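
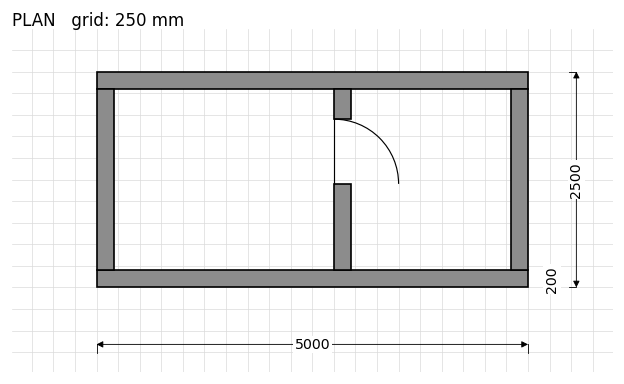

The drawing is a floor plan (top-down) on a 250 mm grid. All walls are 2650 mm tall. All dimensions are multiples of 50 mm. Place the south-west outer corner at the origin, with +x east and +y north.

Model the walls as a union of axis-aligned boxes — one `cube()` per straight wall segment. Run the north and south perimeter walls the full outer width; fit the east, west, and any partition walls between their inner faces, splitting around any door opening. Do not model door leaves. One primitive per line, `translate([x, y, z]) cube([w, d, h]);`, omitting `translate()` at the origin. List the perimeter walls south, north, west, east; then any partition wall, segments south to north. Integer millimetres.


cube([5000, 200, 2650]);
translate([0, 2300, 0]) cube([5000, 200, 2650]);
translate([0, 200, 0]) cube([200, 2100, 2650]);
translate([4800, 200, 0]) cube([200, 2100, 2650]);
translate([2750, 200, 0]) cube([200, 1000, 2650]);
translate([2750, 1950, 0]) cube([200, 350, 2650]);


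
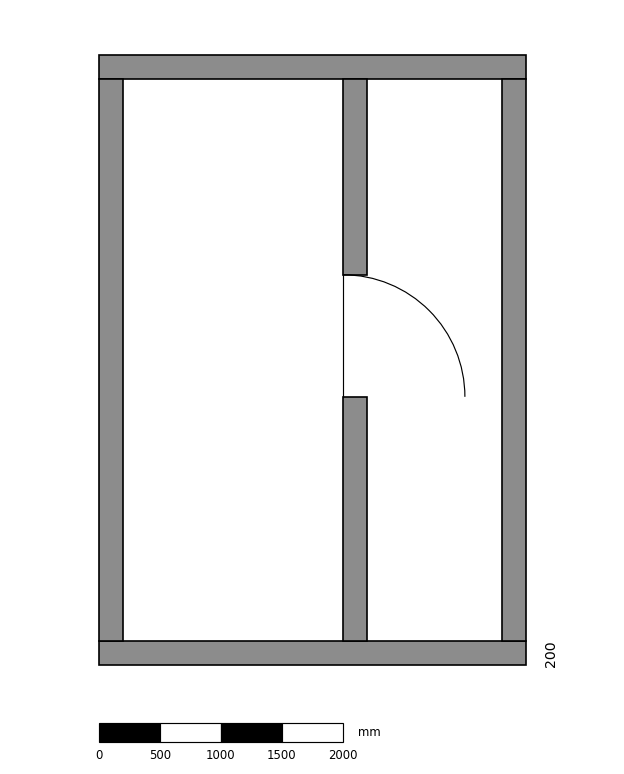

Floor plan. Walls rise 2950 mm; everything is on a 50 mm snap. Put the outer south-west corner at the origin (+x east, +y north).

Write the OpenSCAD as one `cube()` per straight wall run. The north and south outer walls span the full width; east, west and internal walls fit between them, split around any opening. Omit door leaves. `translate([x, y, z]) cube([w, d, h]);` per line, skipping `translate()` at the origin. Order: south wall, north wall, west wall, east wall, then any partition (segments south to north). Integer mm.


cube([3500, 200, 2950]);
translate([0, 4800, 0]) cube([3500, 200, 2950]);
translate([0, 200, 0]) cube([200, 4600, 2950]);
translate([3300, 200, 0]) cube([200, 4600, 2950]);
translate([2000, 200, 0]) cube([200, 2000, 2950]);
translate([2000, 3200, 0]) cube([200, 1600, 2950]);


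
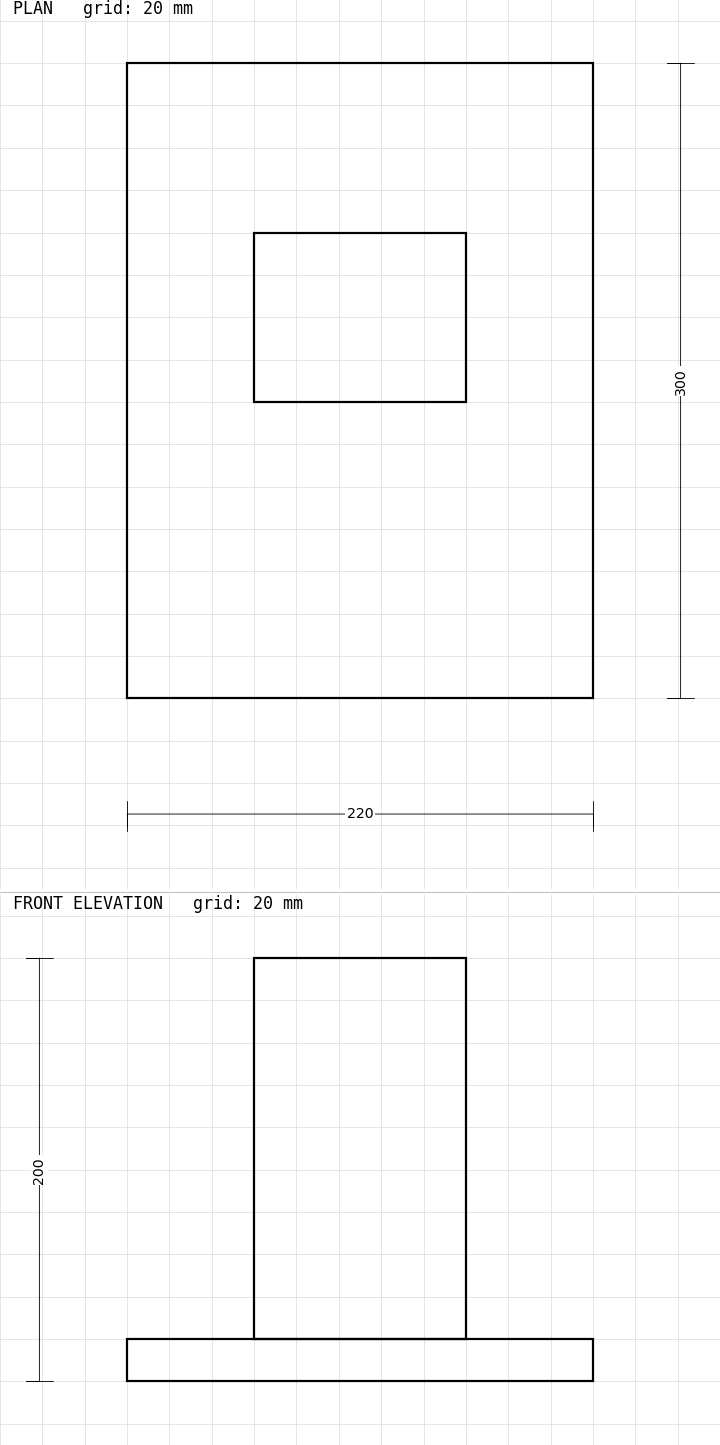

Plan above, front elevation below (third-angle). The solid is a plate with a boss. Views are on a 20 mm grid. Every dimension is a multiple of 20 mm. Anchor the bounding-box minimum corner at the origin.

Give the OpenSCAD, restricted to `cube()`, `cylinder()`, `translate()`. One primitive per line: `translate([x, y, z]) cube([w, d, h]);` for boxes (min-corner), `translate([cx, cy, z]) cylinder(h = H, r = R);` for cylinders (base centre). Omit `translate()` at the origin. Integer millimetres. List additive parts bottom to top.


cube([220, 300, 20]);
translate([60, 140, 20]) cube([100, 80, 180]);


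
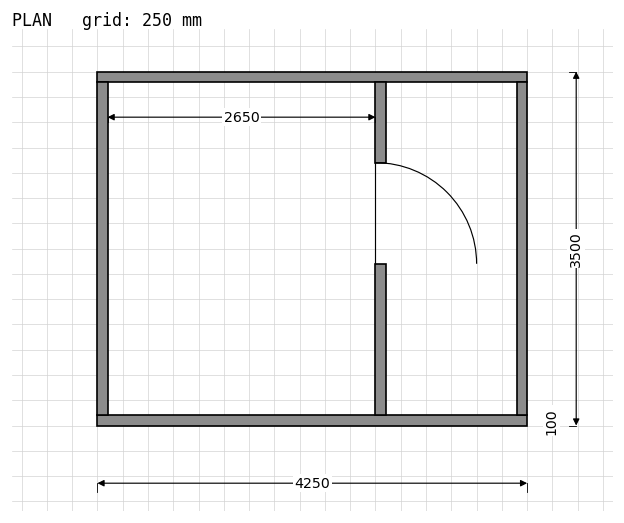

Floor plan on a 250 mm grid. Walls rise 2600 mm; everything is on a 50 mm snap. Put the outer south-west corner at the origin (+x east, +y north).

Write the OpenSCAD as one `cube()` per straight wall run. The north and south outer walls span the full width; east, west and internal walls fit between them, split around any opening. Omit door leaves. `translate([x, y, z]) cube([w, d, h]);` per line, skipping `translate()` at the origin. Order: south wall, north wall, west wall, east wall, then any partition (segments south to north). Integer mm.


cube([4250, 100, 2600]);
translate([0, 3400, 0]) cube([4250, 100, 2600]);
translate([0, 100, 0]) cube([100, 3300, 2600]);
translate([4150, 100, 0]) cube([100, 3300, 2600]);
translate([2750, 100, 0]) cube([100, 1500, 2600]);
translate([2750, 2600, 0]) cube([100, 800, 2600]);


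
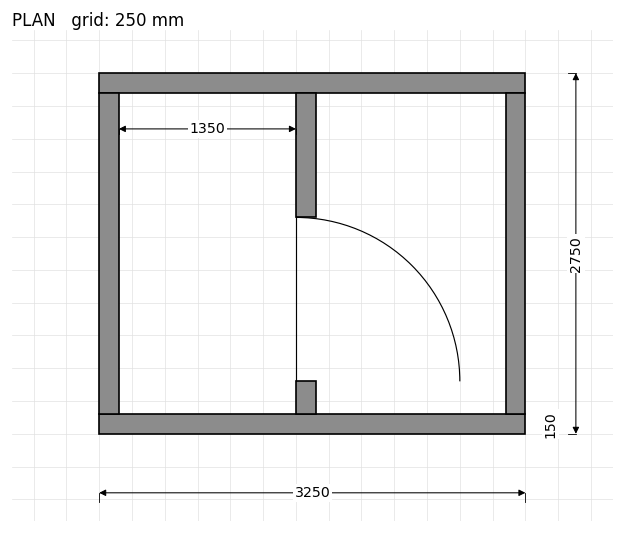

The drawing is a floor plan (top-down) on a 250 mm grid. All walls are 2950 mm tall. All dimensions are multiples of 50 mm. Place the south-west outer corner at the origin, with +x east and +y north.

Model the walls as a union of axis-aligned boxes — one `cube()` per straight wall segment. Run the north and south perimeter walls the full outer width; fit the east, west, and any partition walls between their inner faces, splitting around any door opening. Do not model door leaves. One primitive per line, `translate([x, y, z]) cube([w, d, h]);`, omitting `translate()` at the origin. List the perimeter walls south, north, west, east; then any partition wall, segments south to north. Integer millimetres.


cube([3250, 150, 2950]);
translate([0, 2600, 0]) cube([3250, 150, 2950]);
translate([0, 150, 0]) cube([150, 2450, 2950]);
translate([3100, 150, 0]) cube([150, 2450, 2950]);
translate([1500, 150, 0]) cube([150, 250, 2950]);
translate([1500, 1650, 0]) cube([150, 950, 2950]);


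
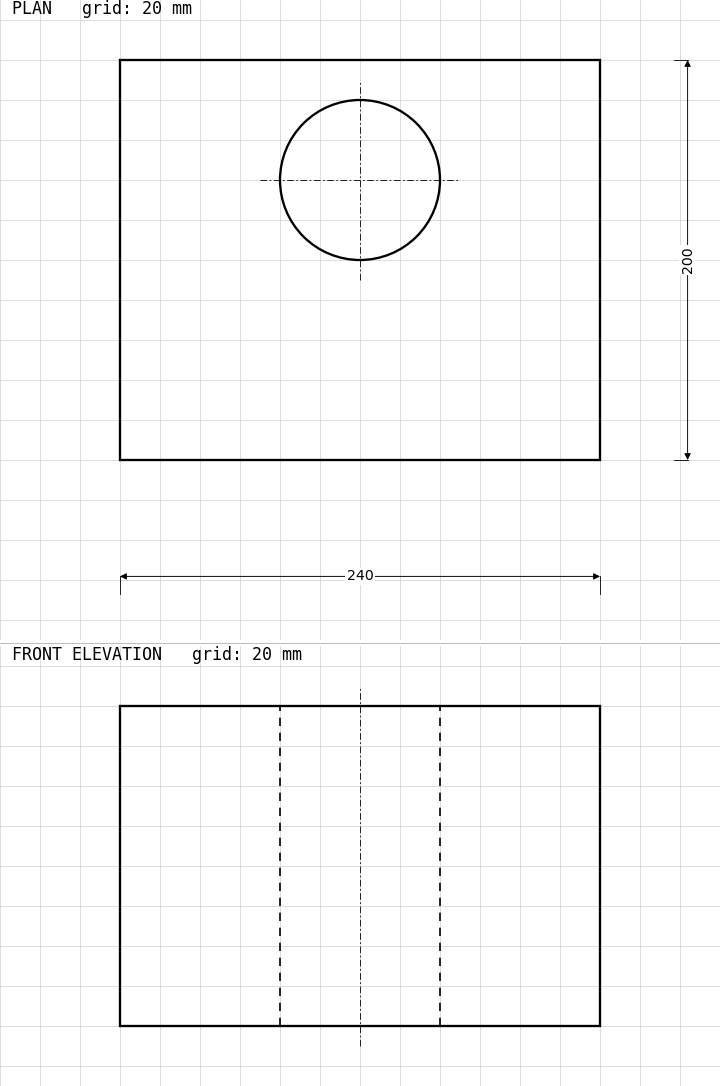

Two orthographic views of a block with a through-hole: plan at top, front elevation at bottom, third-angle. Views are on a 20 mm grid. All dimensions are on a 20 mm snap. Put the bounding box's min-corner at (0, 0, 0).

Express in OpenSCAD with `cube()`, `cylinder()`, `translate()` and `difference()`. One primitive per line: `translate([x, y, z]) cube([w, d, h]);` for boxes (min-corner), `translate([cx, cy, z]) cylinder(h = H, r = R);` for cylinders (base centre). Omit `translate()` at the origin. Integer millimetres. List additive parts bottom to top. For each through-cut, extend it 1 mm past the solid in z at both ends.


difference() {
  cube([240, 200, 160]);
  translate([120, 140, -1]) cylinder(h = 162, r = 40);
}


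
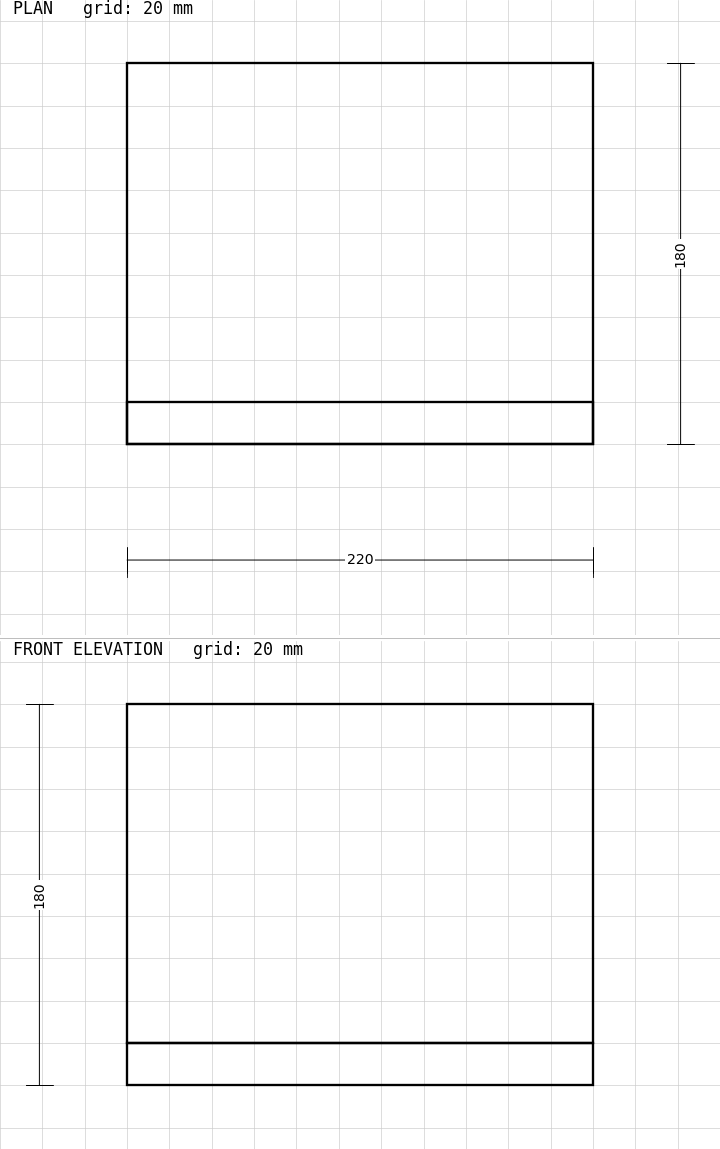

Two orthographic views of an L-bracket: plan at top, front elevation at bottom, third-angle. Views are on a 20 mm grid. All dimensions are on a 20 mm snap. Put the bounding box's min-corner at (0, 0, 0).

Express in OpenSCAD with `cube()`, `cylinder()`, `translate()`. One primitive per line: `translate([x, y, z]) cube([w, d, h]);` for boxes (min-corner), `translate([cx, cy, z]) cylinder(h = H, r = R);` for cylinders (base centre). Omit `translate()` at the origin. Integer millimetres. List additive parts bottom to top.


cube([220, 180, 20]);
translate([0, 0, 20]) cube([220, 20, 160]);


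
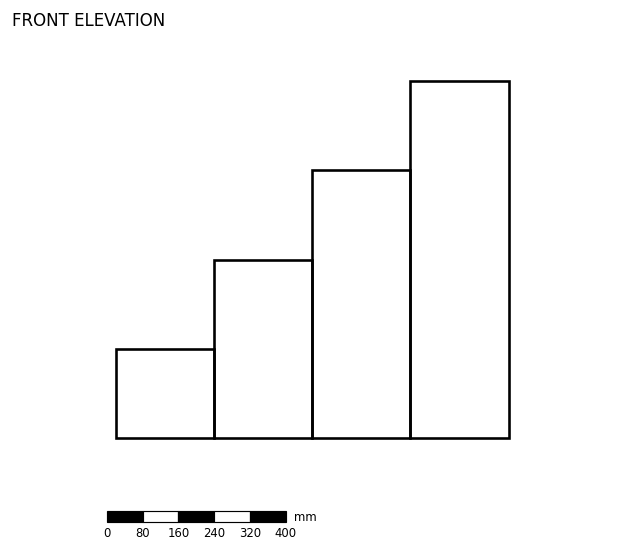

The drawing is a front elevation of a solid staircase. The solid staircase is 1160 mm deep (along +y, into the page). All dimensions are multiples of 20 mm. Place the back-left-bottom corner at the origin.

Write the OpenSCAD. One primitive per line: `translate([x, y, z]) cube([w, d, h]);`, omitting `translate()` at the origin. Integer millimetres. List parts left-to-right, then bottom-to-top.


cube([220, 1160, 200]);
translate([220, 0, 0]) cube([220, 1160, 400]);
translate([440, 0, 0]) cube([220, 1160, 600]);
translate([660, 0, 0]) cube([220, 1160, 800]);


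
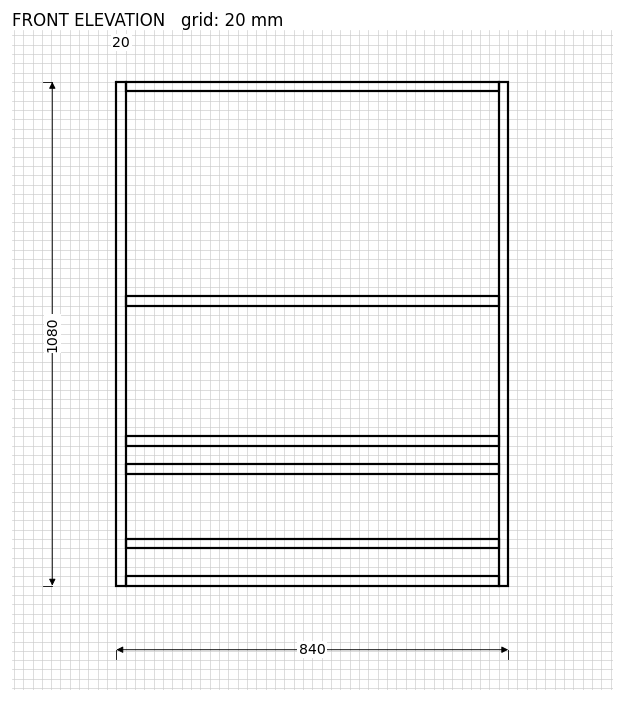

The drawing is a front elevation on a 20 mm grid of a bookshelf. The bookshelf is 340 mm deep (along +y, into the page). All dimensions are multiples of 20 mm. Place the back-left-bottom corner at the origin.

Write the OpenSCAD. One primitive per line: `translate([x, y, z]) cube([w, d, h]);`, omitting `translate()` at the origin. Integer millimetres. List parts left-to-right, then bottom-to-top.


cube([20, 340, 1080]);
translate([20, 0, 0]) cube([800, 340, 20]);
translate([20, 0, 80]) cube([800, 340, 20]);
translate([20, 0, 240]) cube([800, 340, 20]);
translate([20, 0, 300]) cube([800, 340, 20]);
translate([20, 0, 600]) cube([800, 340, 20]);
translate([20, 0, 1060]) cube([800, 340, 20]);
translate([820, 0, 0]) cube([20, 340, 1080]);


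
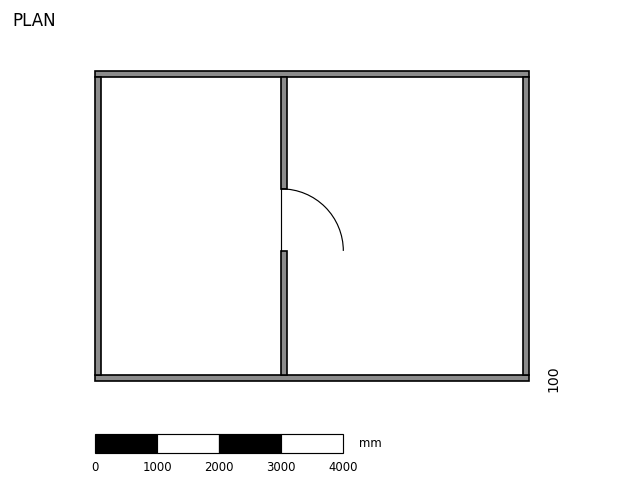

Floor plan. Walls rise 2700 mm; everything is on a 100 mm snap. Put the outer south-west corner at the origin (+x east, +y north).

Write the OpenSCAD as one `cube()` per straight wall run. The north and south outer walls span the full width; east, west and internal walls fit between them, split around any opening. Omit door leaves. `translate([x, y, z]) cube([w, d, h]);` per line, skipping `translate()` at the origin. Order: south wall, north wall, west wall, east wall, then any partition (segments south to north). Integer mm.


cube([7000, 100, 2700]);
translate([0, 4900, 0]) cube([7000, 100, 2700]);
translate([0, 100, 0]) cube([100, 4800, 2700]);
translate([6900, 100, 0]) cube([100, 4800, 2700]);
translate([3000, 100, 0]) cube([100, 2000, 2700]);
translate([3000, 3100, 0]) cube([100, 1800, 2700]);


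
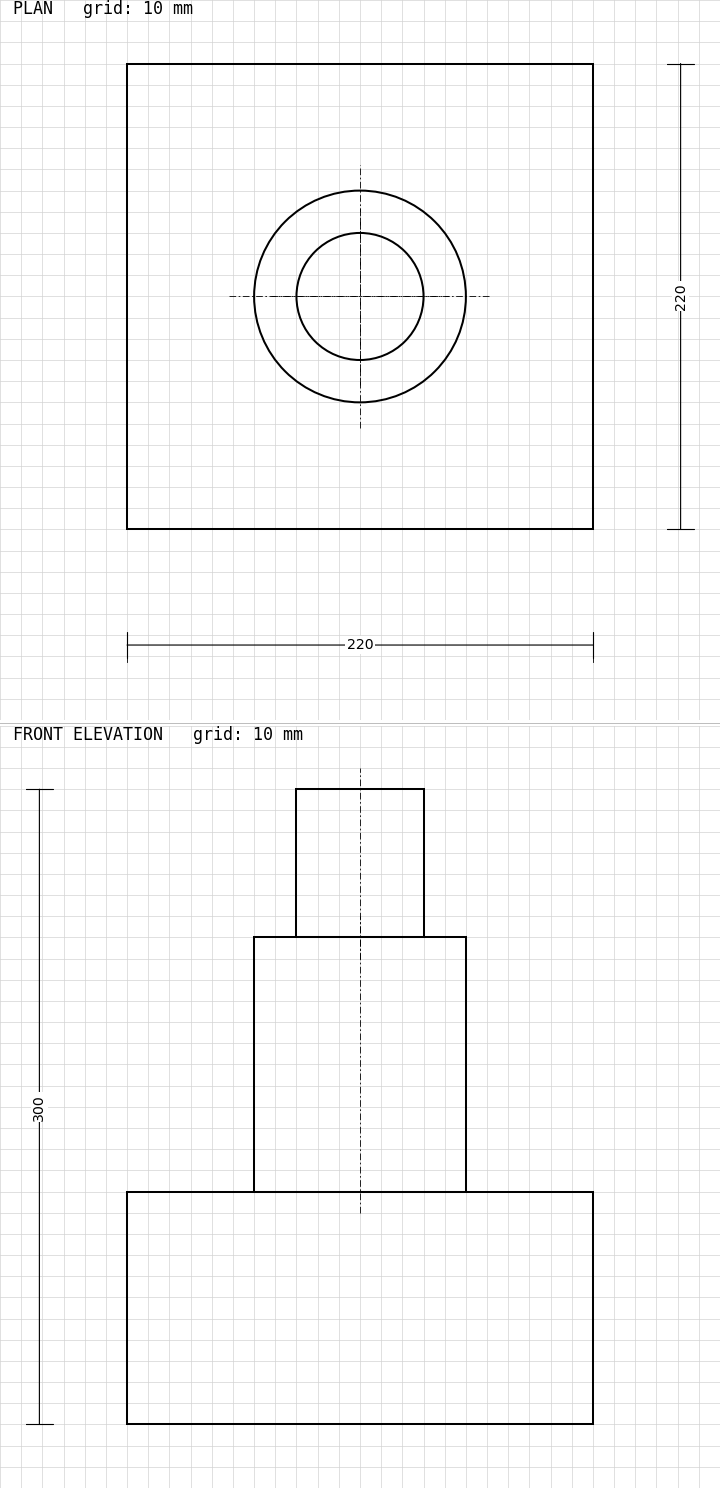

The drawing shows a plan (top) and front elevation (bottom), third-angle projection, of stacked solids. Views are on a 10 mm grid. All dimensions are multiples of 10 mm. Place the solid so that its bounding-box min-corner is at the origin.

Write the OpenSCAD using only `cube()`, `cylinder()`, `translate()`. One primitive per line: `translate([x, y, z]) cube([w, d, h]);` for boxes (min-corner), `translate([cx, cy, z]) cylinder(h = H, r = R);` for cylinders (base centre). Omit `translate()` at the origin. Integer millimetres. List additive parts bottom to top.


cube([220, 220, 110]);
translate([110, 110, 110]) cylinder(h = 120, r = 50);
translate([110, 110, 230]) cylinder(h = 70, r = 30);


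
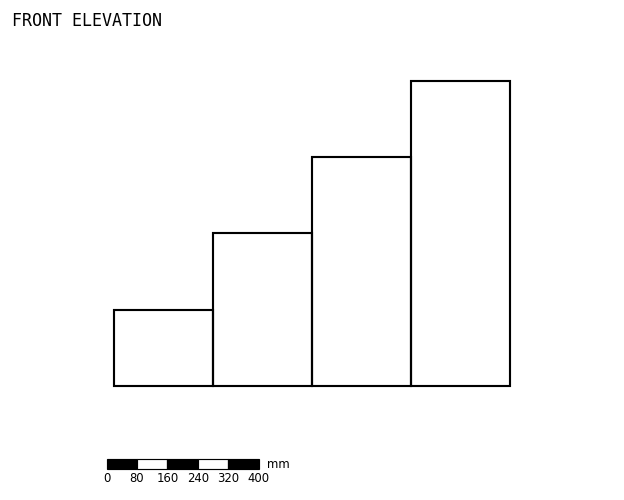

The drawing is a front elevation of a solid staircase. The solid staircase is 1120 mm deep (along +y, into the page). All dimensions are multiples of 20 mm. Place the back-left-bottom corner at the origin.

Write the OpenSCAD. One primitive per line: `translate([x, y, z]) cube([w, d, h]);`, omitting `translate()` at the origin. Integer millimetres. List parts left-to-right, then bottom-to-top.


cube([260, 1120, 200]);
translate([260, 0, 0]) cube([260, 1120, 400]);
translate([520, 0, 0]) cube([260, 1120, 600]);
translate([780, 0, 0]) cube([260, 1120, 800]);


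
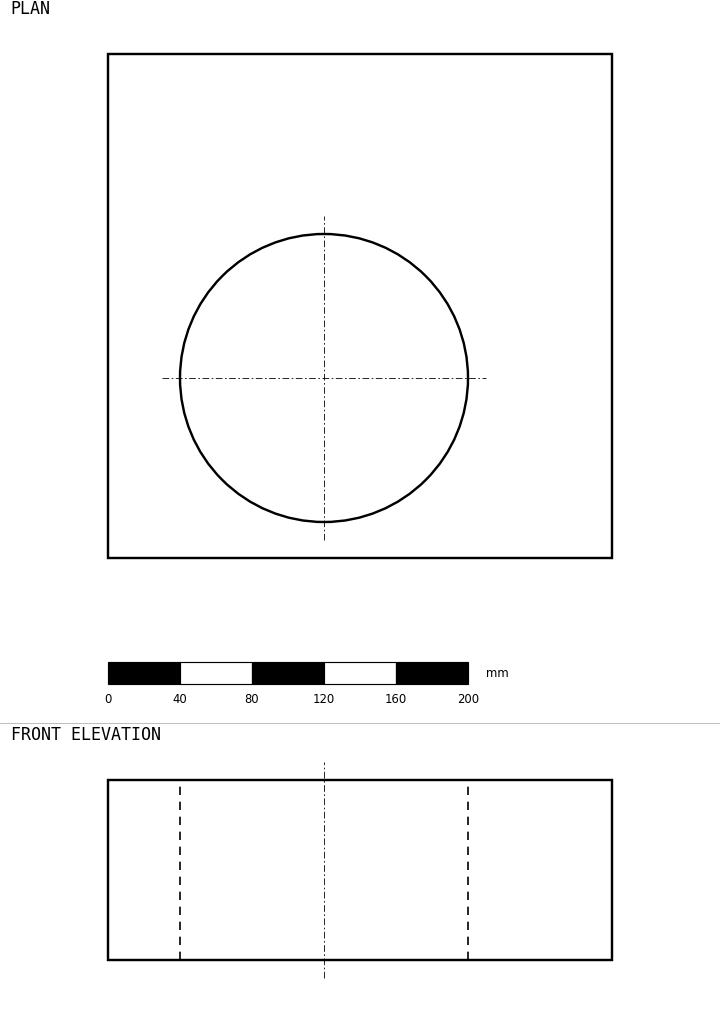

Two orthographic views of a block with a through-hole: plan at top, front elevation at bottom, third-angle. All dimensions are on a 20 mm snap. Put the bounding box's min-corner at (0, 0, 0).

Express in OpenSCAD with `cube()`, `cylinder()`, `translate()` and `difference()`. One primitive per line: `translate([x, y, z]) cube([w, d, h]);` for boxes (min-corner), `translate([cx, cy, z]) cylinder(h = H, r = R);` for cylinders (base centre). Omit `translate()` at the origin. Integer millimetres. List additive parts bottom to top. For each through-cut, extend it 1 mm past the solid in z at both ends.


difference() {
  cube([280, 280, 100]);
  translate([120, 100, -1]) cylinder(h = 102, r = 80);
}


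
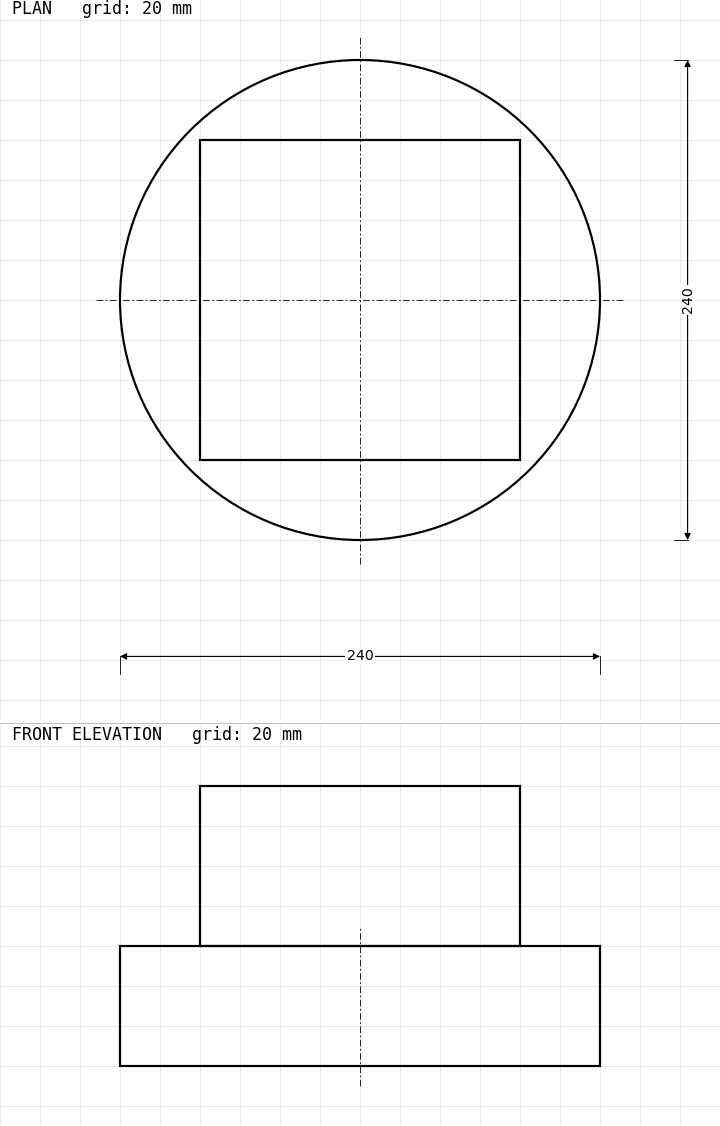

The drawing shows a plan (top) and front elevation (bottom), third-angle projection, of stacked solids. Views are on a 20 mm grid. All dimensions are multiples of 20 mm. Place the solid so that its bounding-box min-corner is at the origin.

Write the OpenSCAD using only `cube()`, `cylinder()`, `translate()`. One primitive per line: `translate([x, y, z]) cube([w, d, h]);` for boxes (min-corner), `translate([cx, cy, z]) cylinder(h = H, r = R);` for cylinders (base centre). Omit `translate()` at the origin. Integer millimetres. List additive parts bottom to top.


translate([120, 120, 0]) cylinder(h = 60, r = 120);
translate([40, 40, 60]) cube([160, 160, 80]);


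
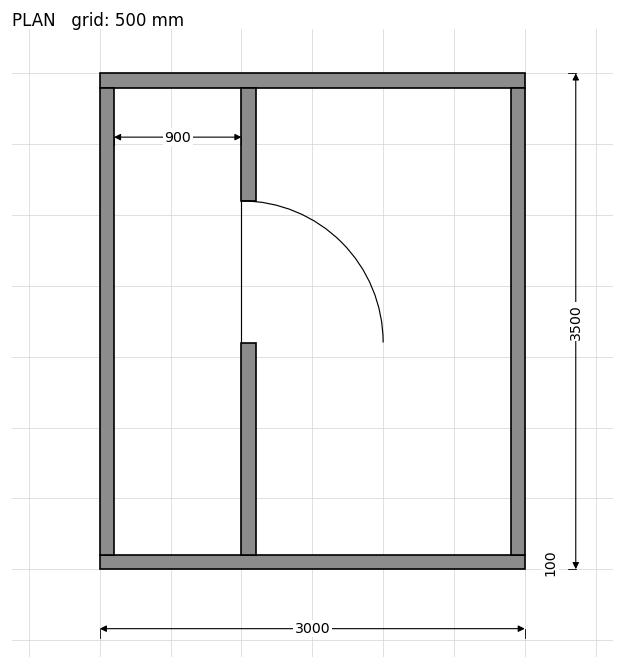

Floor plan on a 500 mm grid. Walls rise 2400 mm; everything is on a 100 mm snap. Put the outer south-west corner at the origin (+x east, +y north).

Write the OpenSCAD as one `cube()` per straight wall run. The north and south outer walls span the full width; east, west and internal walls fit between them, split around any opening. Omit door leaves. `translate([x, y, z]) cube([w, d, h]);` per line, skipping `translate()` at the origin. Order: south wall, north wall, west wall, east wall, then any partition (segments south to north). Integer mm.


cube([3000, 100, 2400]);
translate([0, 3400, 0]) cube([3000, 100, 2400]);
translate([0, 100, 0]) cube([100, 3300, 2400]);
translate([2900, 100, 0]) cube([100, 3300, 2400]);
translate([1000, 100, 0]) cube([100, 1500, 2400]);
translate([1000, 2600, 0]) cube([100, 800, 2400]);


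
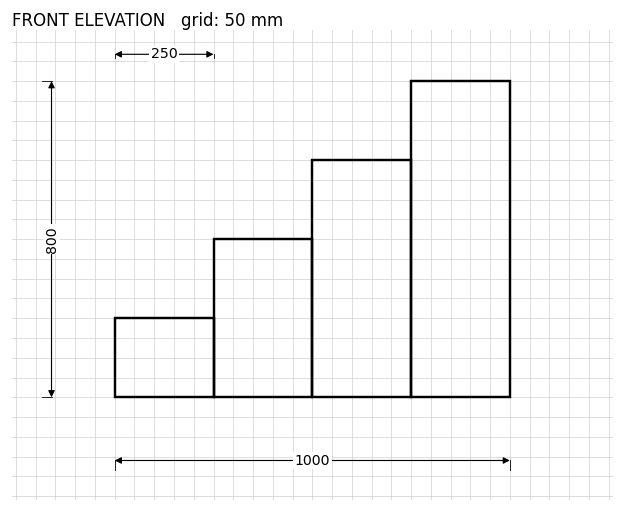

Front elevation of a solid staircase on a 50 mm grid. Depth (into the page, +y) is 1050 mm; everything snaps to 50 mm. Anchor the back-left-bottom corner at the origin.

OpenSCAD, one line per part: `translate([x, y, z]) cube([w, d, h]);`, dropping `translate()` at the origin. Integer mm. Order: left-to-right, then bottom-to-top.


cube([250, 1050, 200]);
translate([250, 0, 0]) cube([250, 1050, 400]);
translate([500, 0, 0]) cube([250, 1050, 600]);
translate([750, 0, 0]) cube([250, 1050, 800]);


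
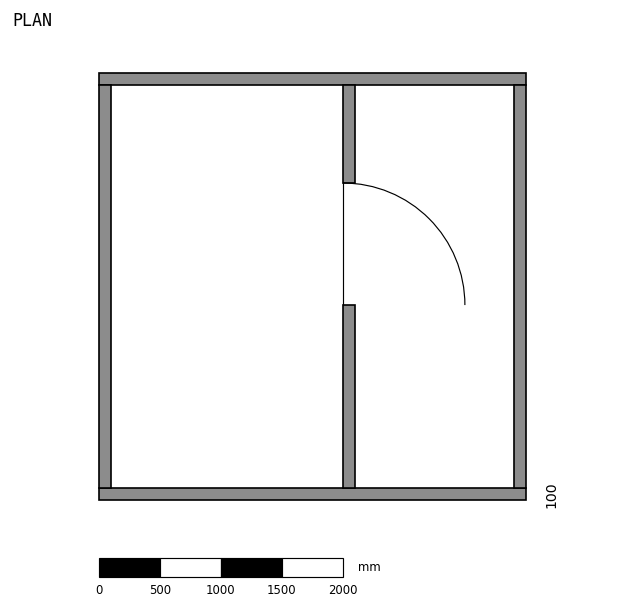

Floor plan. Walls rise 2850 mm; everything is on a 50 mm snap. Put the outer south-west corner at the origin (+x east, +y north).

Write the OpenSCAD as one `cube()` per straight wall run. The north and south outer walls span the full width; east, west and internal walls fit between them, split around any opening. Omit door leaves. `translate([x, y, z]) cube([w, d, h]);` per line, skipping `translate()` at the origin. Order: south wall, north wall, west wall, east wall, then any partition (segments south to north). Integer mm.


cube([3500, 100, 2850]);
translate([0, 3400, 0]) cube([3500, 100, 2850]);
translate([0, 100, 0]) cube([100, 3300, 2850]);
translate([3400, 100, 0]) cube([100, 3300, 2850]);
translate([2000, 100, 0]) cube([100, 1500, 2850]);
translate([2000, 2600, 0]) cube([100, 800, 2850]);


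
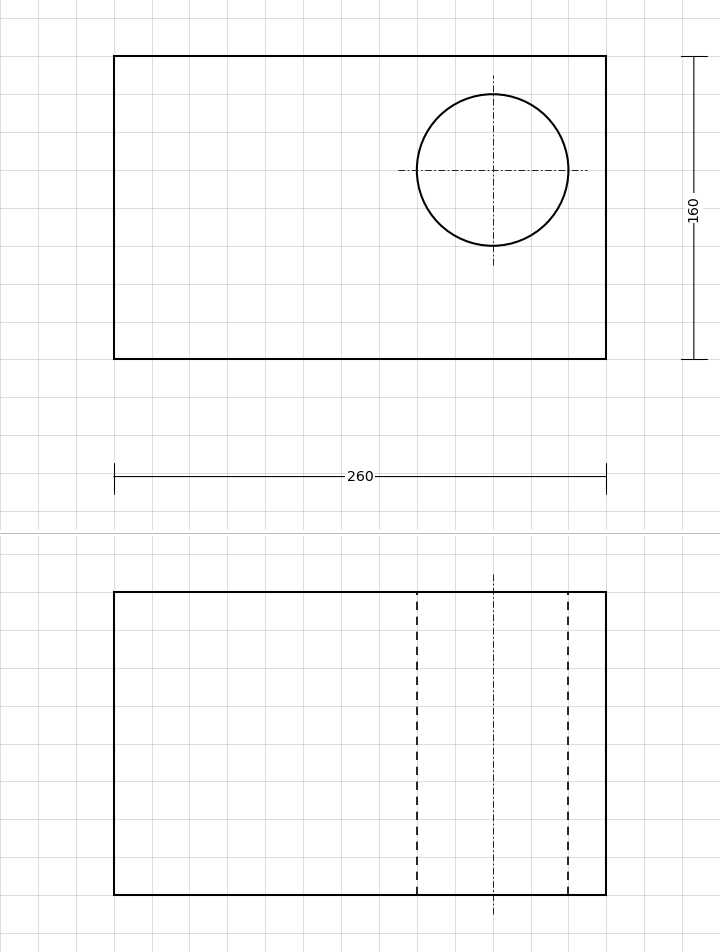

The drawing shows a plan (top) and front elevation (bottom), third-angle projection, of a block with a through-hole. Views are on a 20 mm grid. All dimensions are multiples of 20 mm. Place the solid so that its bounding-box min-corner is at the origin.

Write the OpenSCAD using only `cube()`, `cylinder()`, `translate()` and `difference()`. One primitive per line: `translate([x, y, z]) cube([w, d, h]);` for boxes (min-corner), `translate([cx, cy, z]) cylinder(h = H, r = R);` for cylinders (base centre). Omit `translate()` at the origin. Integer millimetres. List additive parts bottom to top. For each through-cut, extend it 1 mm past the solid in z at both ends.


difference() {
  cube([260, 160, 160]);
  translate([200, 100, -1]) cylinder(h = 162, r = 40);
}


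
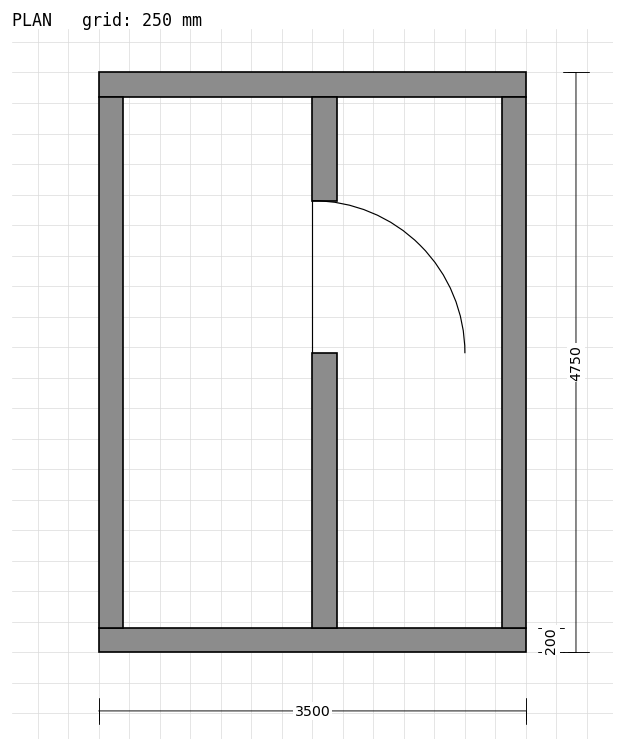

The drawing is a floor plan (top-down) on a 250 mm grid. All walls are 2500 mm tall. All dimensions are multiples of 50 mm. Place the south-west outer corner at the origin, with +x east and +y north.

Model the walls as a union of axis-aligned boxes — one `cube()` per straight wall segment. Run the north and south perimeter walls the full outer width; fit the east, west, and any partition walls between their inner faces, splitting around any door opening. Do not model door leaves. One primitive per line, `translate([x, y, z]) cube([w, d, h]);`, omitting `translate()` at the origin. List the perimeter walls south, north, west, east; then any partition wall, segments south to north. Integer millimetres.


cube([3500, 200, 2500]);
translate([0, 4550, 0]) cube([3500, 200, 2500]);
translate([0, 200, 0]) cube([200, 4350, 2500]);
translate([3300, 200, 0]) cube([200, 4350, 2500]);
translate([1750, 200, 0]) cube([200, 2250, 2500]);
translate([1750, 3700, 0]) cube([200, 850, 2500]);


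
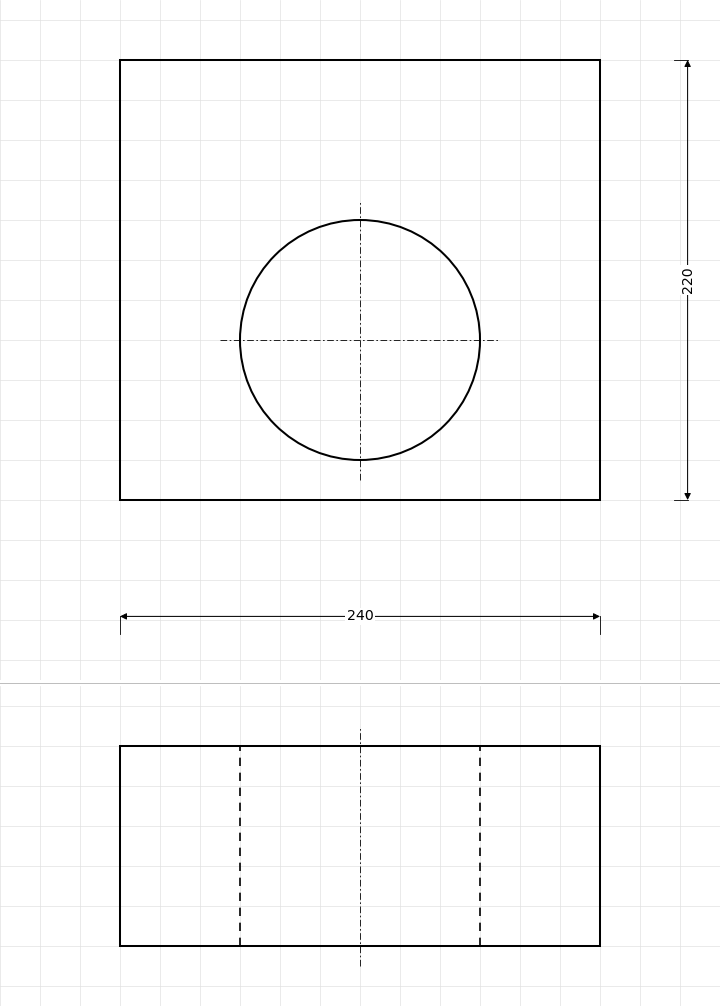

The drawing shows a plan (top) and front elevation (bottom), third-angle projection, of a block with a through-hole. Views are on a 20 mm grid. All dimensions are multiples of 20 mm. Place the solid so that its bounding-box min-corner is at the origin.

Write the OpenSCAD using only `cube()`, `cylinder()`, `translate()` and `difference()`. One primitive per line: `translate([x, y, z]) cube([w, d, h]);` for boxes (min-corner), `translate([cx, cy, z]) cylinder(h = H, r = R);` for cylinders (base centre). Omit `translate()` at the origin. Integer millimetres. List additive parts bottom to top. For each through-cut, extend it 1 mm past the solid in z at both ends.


difference() {
  cube([240, 220, 100]);
  translate([120, 80, -1]) cylinder(h = 102, r = 60);
}


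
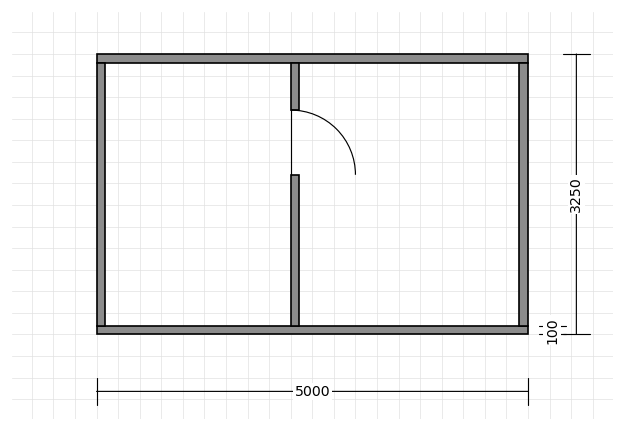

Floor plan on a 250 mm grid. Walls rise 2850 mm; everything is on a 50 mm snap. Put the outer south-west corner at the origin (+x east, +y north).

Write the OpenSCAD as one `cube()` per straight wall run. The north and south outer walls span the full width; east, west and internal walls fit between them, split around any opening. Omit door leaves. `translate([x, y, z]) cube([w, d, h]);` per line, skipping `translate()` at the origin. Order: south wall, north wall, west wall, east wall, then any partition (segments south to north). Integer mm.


cube([5000, 100, 2850]);
translate([0, 3150, 0]) cube([5000, 100, 2850]);
translate([0, 100, 0]) cube([100, 3050, 2850]);
translate([4900, 100, 0]) cube([100, 3050, 2850]);
translate([2250, 100, 0]) cube([100, 1750, 2850]);
translate([2250, 2600, 0]) cube([100, 550, 2850]);


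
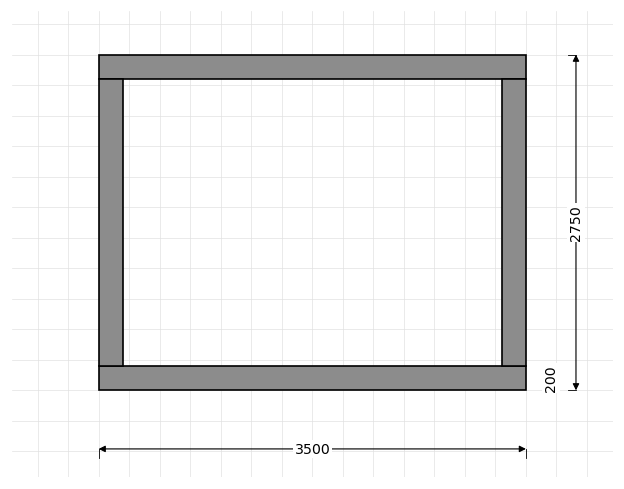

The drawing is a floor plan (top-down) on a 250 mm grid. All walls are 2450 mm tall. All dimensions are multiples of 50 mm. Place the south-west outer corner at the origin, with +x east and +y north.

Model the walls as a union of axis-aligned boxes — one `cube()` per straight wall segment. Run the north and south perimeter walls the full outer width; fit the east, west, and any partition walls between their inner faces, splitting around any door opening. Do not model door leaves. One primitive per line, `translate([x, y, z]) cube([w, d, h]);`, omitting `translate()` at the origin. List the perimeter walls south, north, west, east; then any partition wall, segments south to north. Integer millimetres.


cube([3500, 200, 2450]);
translate([0, 2550, 0]) cube([3500, 200, 2450]);
translate([0, 200, 0]) cube([200, 2350, 2450]);
translate([3300, 200, 0]) cube([200, 2350, 2450]);


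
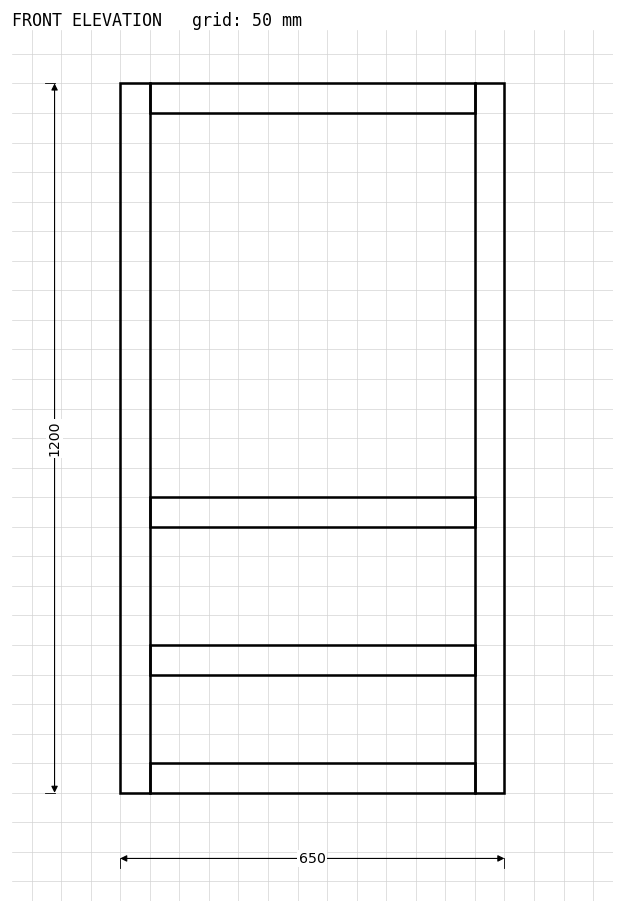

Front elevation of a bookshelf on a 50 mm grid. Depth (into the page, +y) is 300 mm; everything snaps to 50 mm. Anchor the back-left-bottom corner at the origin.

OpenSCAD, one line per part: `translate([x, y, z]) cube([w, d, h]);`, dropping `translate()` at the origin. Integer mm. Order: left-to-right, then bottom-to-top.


cube([50, 300, 1200]);
translate([50, 0, 0]) cube([550, 300, 50]);
translate([50, 0, 200]) cube([550, 300, 50]);
translate([50, 0, 450]) cube([550, 300, 50]);
translate([50, 0, 1150]) cube([550, 300, 50]);
translate([600, 0, 0]) cube([50, 300, 1200]);


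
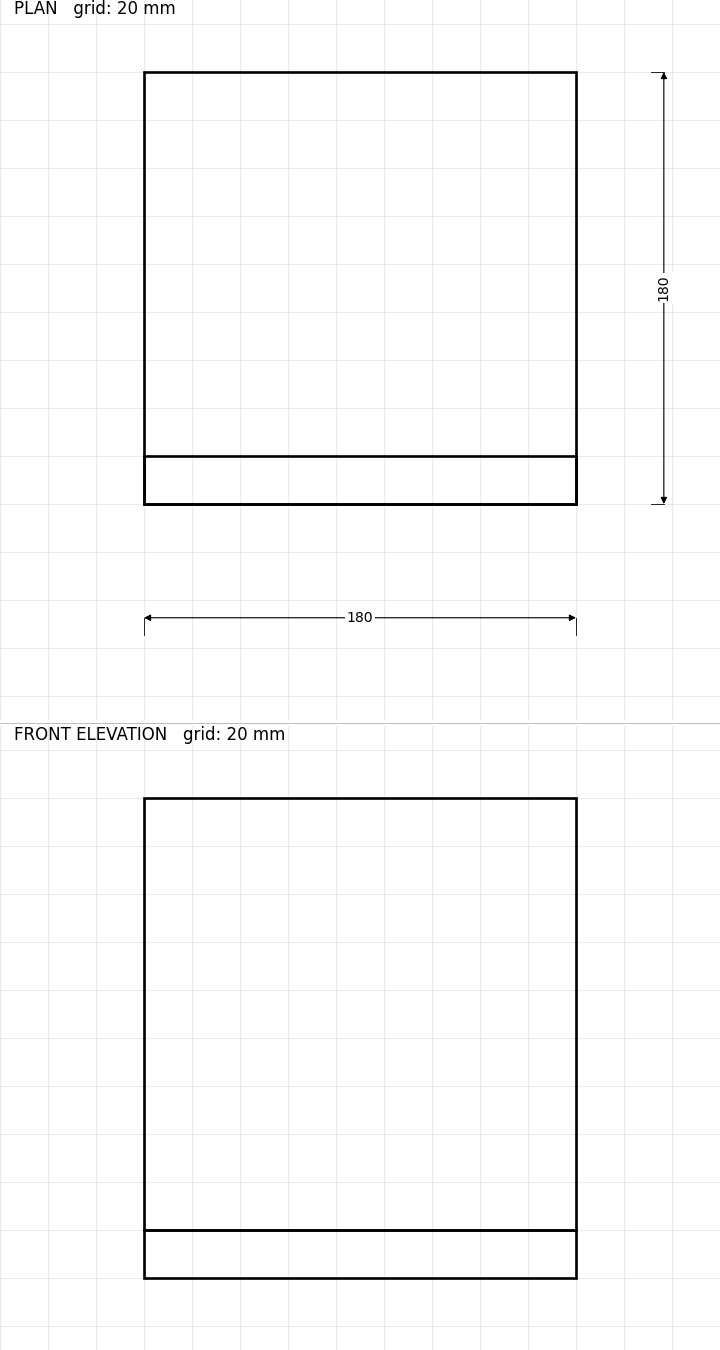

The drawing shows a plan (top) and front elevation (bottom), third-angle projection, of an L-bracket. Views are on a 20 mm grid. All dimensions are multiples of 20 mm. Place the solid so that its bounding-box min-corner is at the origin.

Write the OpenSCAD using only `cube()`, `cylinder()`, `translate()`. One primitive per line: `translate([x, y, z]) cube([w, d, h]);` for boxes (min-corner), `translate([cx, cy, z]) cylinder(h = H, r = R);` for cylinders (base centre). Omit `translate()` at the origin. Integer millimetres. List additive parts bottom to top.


cube([180, 180, 20]);
translate([0, 0, 20]) cube([180, 20, 180]);


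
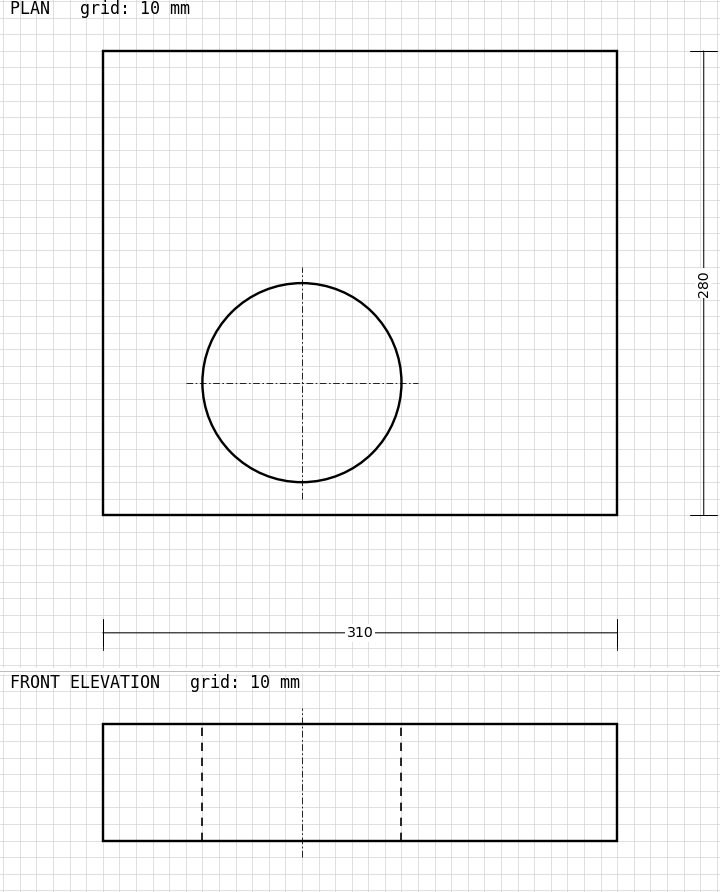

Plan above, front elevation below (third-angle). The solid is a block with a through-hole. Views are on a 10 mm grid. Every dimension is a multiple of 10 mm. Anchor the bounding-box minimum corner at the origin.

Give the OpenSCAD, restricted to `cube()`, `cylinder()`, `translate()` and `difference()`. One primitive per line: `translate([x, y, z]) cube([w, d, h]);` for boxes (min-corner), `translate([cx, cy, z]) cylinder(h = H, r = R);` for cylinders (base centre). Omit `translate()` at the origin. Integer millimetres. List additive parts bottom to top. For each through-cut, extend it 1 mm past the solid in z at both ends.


difference() {
  cube([310, 280, 70]);
  translate([120, 80, -1]) cylinder(h = 72, r = 60);
}


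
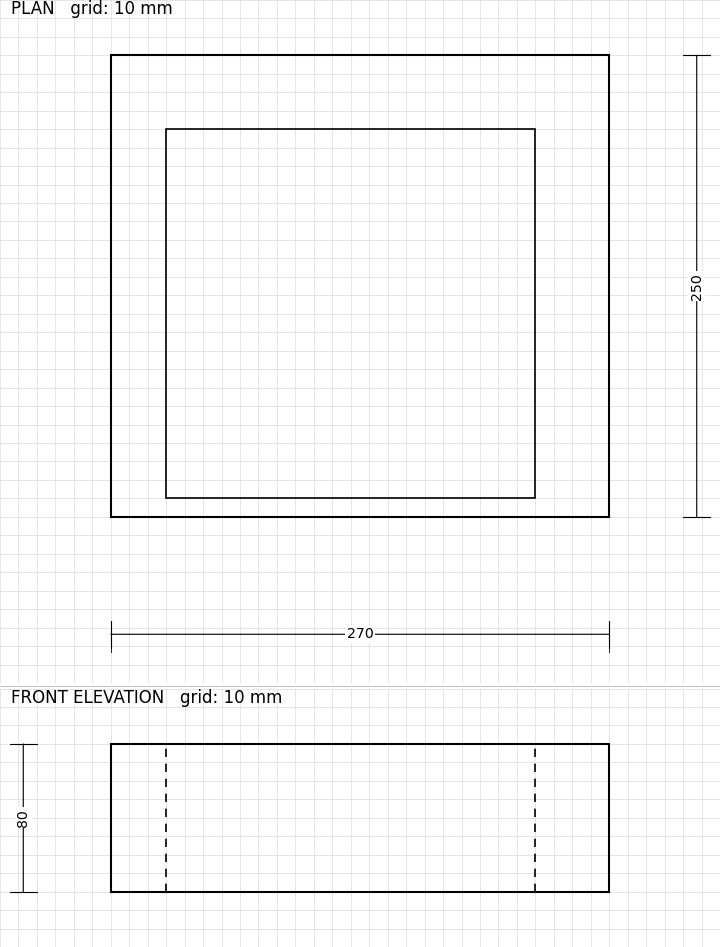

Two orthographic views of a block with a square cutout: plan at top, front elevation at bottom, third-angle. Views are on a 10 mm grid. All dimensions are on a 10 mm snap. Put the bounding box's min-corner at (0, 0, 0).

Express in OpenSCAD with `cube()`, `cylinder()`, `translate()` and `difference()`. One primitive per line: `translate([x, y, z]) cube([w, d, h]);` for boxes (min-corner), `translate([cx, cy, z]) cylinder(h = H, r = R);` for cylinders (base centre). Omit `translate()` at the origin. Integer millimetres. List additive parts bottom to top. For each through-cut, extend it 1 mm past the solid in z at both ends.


difference() {
  cube([270, 250, 80]);
  translate([30, 10, -1]) cube([200, 200, 82]);
}


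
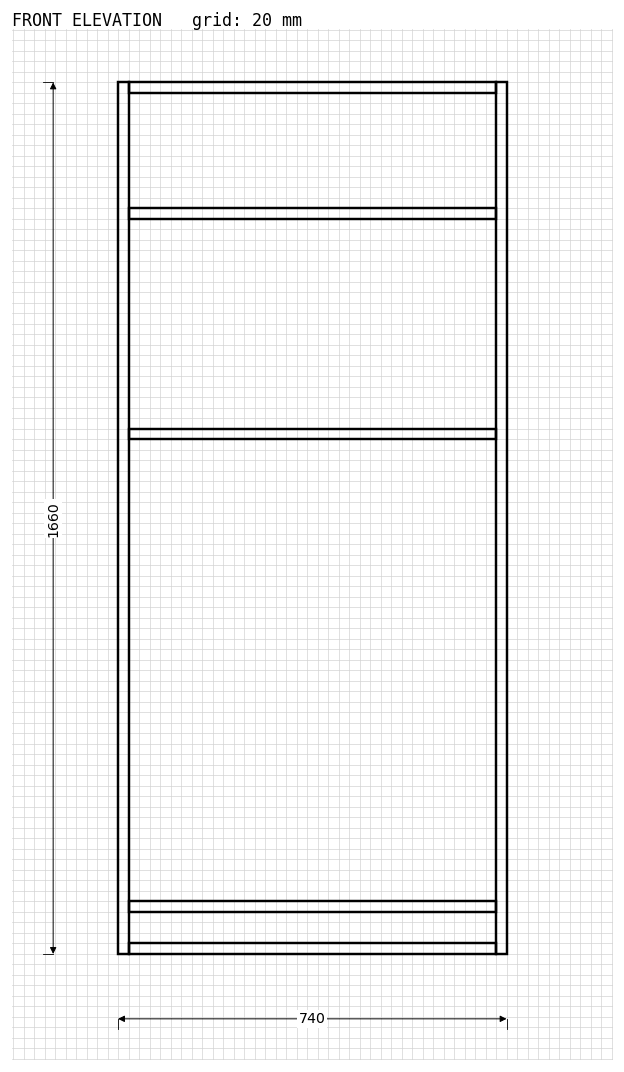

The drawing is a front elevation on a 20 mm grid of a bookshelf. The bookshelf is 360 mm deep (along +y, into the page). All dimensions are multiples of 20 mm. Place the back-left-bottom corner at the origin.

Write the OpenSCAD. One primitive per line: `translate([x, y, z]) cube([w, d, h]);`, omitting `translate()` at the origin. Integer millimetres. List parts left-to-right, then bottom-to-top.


cube([20, 360, 1660]);
translate([20, 0, 0]) cube([700, 360, 20]);
translate([20, 0, 80]) cube([700, 360, 20]);
translate([20, 0, 980]) cube([700, 360, 20]);
translate([20, 0, 1400]) cube([700, 360, 20]);
translate([20, 0, 1640]) cube([700, 360, 20]);
translate([720, 0, 0]) cube([20, 360, 1660]);


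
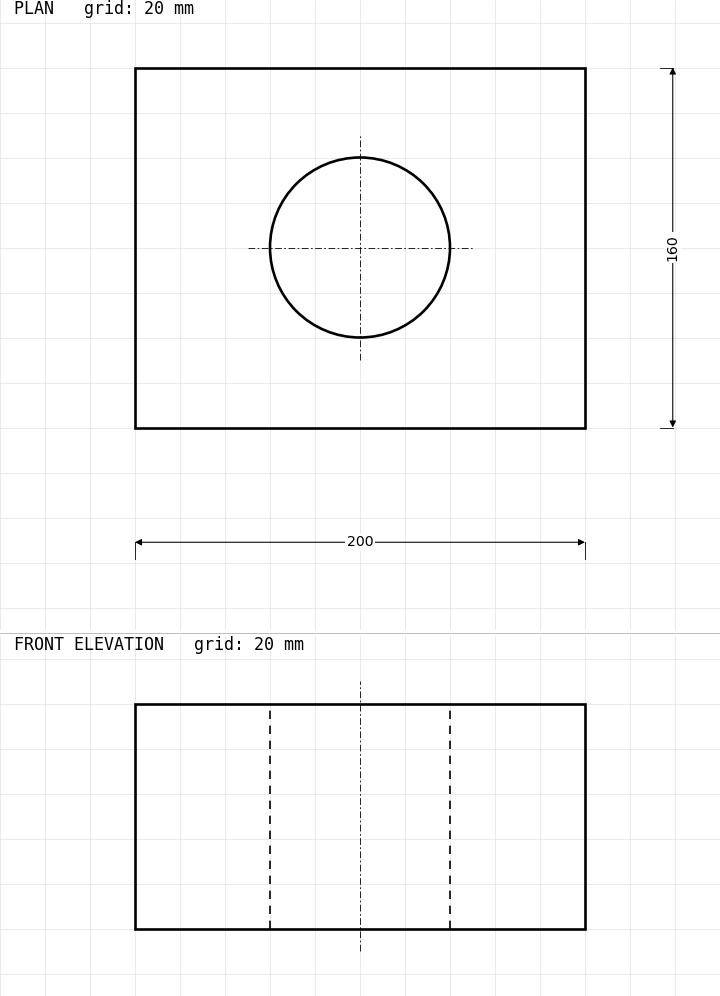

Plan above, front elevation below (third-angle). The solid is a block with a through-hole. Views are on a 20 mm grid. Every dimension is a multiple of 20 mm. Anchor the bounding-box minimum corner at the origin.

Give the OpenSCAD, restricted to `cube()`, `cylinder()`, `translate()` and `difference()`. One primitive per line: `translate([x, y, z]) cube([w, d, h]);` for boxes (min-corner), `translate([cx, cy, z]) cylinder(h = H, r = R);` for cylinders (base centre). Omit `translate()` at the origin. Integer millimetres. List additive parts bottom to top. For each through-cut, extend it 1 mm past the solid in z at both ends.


difference() {
  cube([200, 160, 100]);
  translate([100, 80, -1]) cylinder(h = 102, r = 40);
}


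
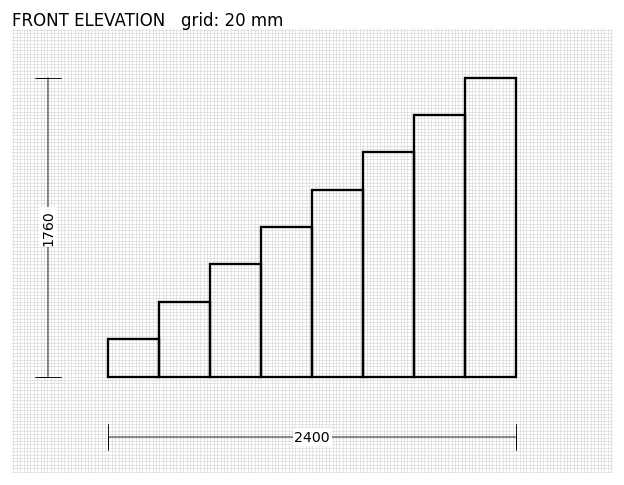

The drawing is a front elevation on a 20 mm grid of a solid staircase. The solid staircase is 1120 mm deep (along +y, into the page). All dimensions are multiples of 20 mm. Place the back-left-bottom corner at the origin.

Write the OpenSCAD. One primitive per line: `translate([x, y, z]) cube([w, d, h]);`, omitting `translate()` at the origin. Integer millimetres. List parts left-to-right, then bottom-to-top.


cube([300, 1120, 220]);
translate([300, 0, 0]) cube([300, 1120, 440]);
translate([600, 0, 0]) cube([300, 1120, 660]);
translate([900, 0, 0]) cube([300, 1120, 880]);
translate([1200, 0, 0]) cube([300, 1120, 1100]);
translate([1500, 0, 0]) cube([300, 1120, 1320]);
translate([1800, 0, 0]) cube([300, 1120, 1540]);
translate([2100, 0, 0]) cube([300, 1120, 1760]);


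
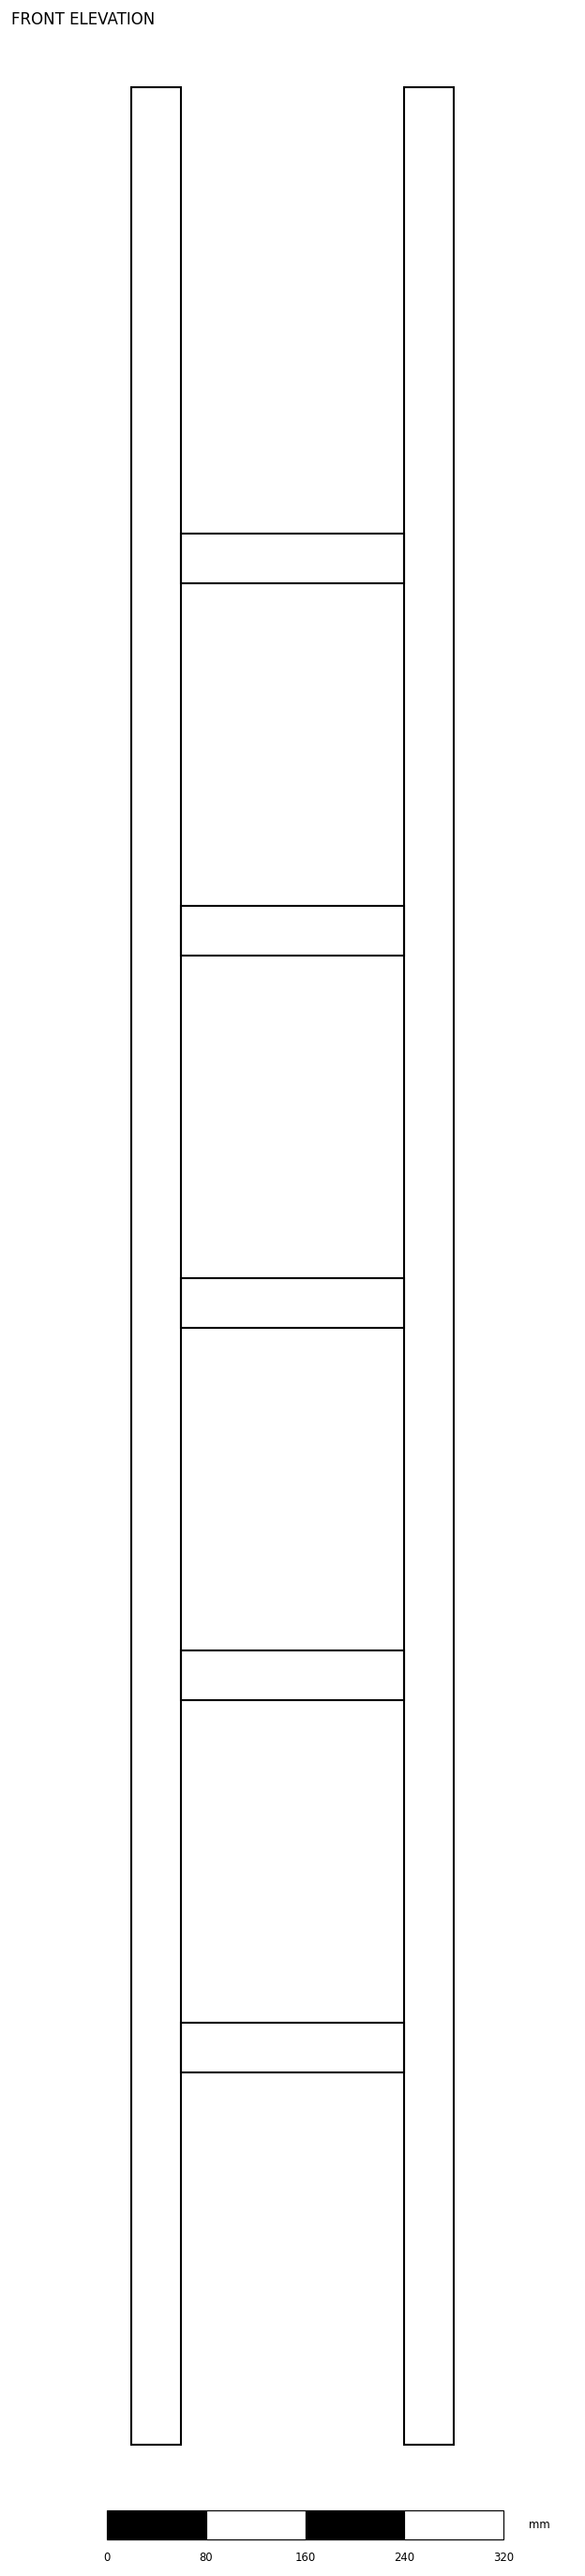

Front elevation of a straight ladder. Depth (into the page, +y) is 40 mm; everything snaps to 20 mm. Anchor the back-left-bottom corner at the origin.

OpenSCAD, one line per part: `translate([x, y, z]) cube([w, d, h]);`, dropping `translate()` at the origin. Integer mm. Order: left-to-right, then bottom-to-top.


cube([40, 40, 1900]);
translate([40, 0, 300]) cube([180, 40, 40]);
translate([40, 0, 600]) cube([180, 40, 40]);
translate([40, 0, 900]) cube([180, 40, 40]);
translate([40, 0, 1200]) cube([180, 40, 40]);
translate([40, 0, 1500]) cube([180, 40, 40]);
translate([220, 0, 0]) cube([40, 40, 1900]);


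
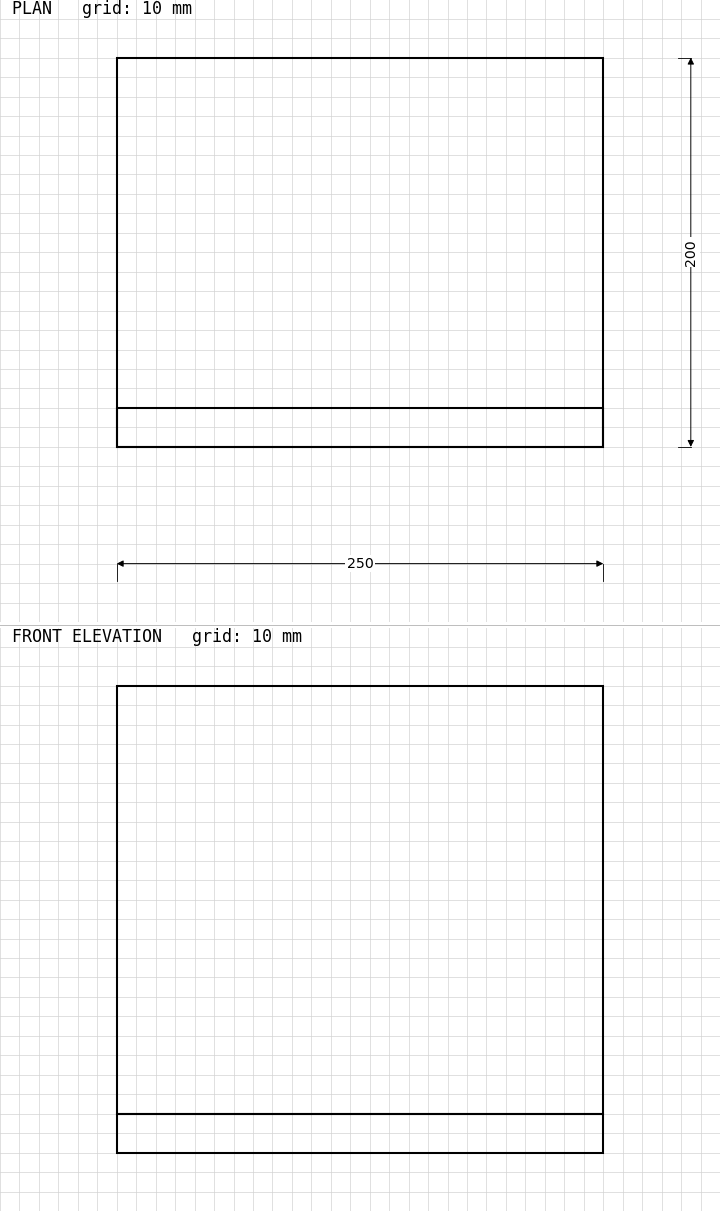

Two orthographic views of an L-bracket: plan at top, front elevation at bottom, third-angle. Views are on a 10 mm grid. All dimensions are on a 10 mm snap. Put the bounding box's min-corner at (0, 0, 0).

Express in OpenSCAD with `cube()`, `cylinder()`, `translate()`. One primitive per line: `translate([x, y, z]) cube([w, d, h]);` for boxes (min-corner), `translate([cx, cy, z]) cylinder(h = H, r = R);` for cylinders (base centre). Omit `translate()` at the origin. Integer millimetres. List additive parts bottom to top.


cube([250, 200, 20]);
translate([0, 0, 20]) cube([250, 20, 220]);


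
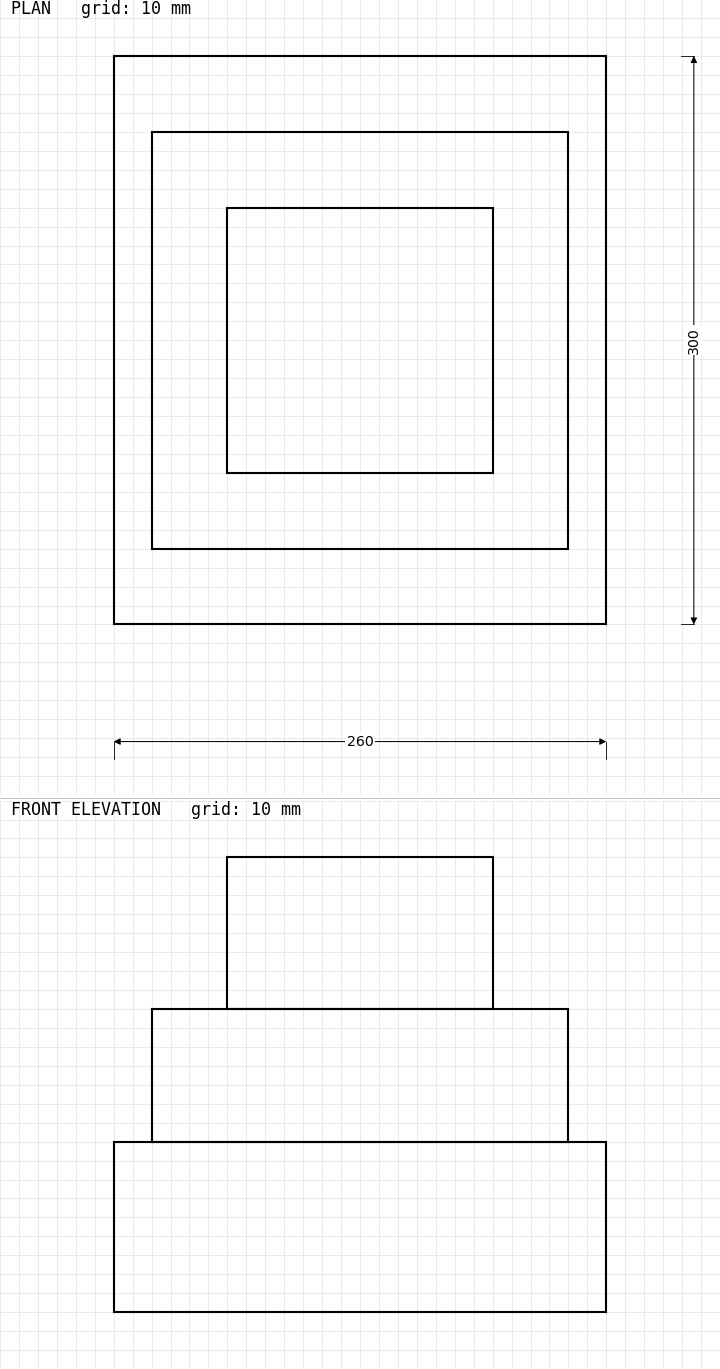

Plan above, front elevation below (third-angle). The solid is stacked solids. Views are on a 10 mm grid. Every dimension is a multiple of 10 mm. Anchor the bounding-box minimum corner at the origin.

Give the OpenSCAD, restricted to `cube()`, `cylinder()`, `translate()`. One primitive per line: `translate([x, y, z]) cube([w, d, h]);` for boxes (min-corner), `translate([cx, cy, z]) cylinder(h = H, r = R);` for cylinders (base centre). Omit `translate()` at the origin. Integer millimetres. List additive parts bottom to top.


cube([260, 300, 90]);
translate([20, 40, 90]) cube([220, 220, 70]);
translate([60, 80, 160]) cube([140, 140, 80]);


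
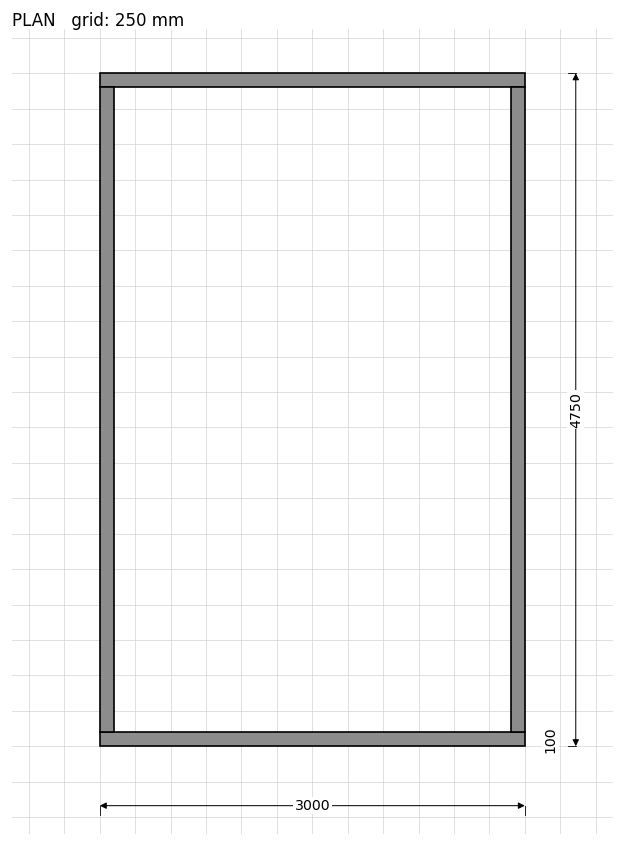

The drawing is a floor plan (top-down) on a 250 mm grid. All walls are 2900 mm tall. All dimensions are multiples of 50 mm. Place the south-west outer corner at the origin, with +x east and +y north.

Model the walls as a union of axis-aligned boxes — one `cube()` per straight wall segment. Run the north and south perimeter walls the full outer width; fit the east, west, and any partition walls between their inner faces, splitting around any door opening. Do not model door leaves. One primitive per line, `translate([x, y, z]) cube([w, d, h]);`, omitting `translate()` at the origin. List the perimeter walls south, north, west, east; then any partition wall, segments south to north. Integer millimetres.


cube([3000, 100, 2900]);
translate([0, 4650, 0]) cube([3000, 100, 2900]);
translate([0, 100, 0]) cube([100, 4550, 2900]);
translate([2900, 100, 0]) cube([100, 4550, 2900]);


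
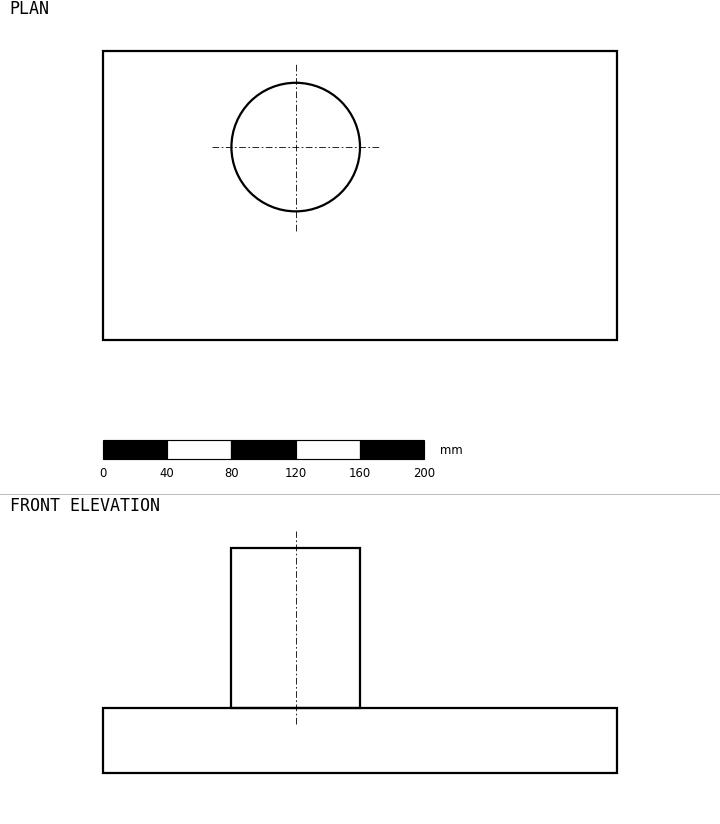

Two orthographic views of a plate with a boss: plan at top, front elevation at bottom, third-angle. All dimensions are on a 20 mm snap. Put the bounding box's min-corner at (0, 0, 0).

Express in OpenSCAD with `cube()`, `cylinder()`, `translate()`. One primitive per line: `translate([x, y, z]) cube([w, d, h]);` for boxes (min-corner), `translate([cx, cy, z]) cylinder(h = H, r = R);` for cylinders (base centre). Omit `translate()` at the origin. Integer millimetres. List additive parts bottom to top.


cube([320, 180, 40]);
translate([120, 120, 40]) cylinder(h = 100, r = 40);


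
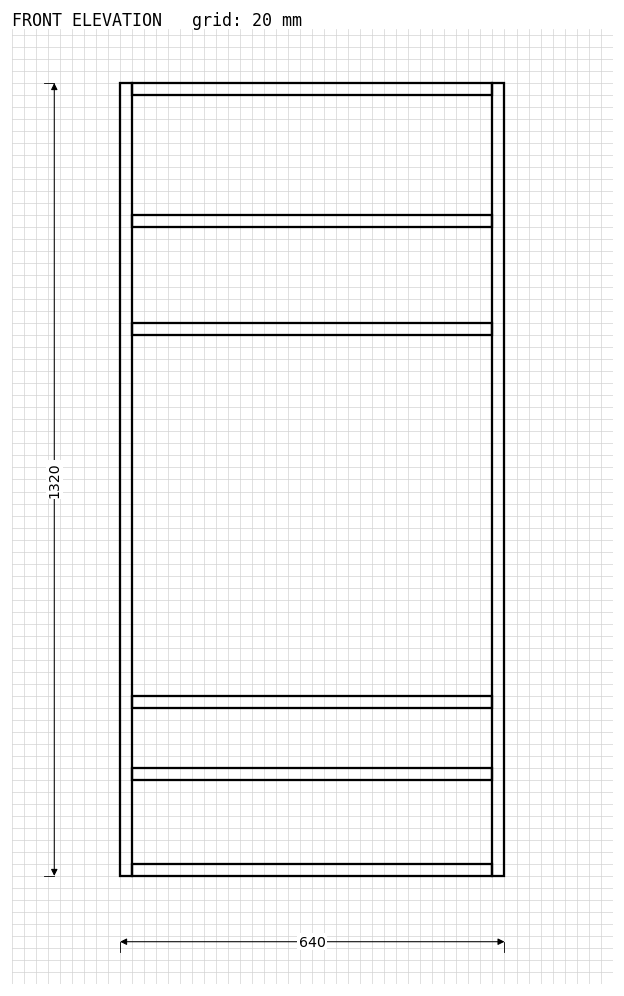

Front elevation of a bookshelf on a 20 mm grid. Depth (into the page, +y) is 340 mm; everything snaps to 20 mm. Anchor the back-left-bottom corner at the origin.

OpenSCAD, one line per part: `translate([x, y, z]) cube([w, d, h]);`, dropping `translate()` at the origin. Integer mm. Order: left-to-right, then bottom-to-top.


cube([20, 340, 1320]);
translate([20, 0, 0]) cube([600, 340, 20]);
translate([20, 0, 160]) cube([600, 340, 20]);
translate([20, 0, 280]) cube([600, 340, 20]);
translate([20, 0, 900]) cube([600, 340, 20]);
translate([20, 0, 1080]) cube([600, 340, 20]);
translate([20, 0, 1300]) cube([600, 340, 20]);
translate([620, 0, 0]) cube([20, 340, 1320]);


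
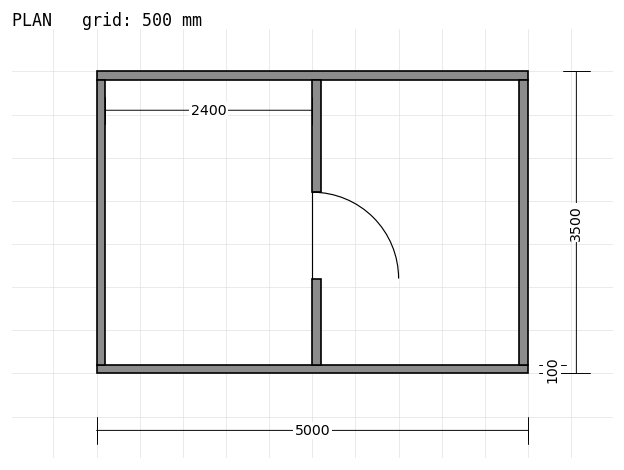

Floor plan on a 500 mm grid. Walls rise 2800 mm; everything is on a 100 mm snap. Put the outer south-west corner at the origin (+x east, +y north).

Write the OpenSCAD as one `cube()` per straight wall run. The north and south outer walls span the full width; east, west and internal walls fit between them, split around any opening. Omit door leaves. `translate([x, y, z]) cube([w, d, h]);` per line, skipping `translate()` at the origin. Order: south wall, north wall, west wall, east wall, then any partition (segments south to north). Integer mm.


cube([5000, 100, 2800]);
translate([0, 3400, 0]) cube([5000, 100, 2800]);
translate([0, 100, 0]) cube([100, 3300, 2800]);
translate([4900, 100, 0]) cube([100, 3300, 2800]);
translate([2500, 100, 0]) cube([100, 1000, 2800]);
translate([2500, 2100, 0]) cube([100, 1300, 2800]);
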